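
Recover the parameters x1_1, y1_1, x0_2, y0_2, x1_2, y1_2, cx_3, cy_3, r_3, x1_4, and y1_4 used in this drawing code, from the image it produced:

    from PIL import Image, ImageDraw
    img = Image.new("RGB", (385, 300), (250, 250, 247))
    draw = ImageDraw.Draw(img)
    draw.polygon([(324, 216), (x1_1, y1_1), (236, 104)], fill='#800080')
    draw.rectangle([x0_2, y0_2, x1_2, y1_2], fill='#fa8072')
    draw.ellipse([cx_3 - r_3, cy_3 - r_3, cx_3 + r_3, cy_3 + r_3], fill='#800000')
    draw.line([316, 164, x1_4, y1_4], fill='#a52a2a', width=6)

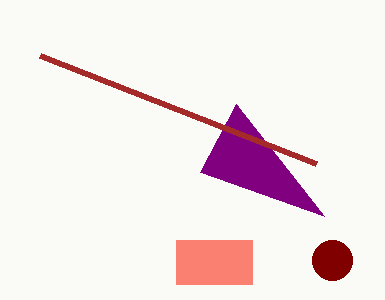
x1_1 = 200
y1_1 = 172
x0_2 = 176
y0_2 = 240
x1_2 = 252
y1_2 = 284
cx_3 = 332
cy_3 = 260
r_3 = 20
x1_4 = 40
y1_4 = 56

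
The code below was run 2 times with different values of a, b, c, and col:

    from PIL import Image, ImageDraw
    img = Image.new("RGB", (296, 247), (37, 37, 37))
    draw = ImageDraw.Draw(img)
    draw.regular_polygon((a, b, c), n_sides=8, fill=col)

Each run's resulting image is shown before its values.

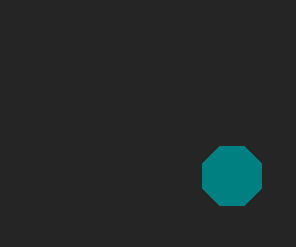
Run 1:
a = 232; b = 176; c = 32; col = 'teal'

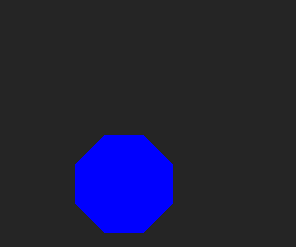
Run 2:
a = 124, b = 184, c = 52, col = 'blue'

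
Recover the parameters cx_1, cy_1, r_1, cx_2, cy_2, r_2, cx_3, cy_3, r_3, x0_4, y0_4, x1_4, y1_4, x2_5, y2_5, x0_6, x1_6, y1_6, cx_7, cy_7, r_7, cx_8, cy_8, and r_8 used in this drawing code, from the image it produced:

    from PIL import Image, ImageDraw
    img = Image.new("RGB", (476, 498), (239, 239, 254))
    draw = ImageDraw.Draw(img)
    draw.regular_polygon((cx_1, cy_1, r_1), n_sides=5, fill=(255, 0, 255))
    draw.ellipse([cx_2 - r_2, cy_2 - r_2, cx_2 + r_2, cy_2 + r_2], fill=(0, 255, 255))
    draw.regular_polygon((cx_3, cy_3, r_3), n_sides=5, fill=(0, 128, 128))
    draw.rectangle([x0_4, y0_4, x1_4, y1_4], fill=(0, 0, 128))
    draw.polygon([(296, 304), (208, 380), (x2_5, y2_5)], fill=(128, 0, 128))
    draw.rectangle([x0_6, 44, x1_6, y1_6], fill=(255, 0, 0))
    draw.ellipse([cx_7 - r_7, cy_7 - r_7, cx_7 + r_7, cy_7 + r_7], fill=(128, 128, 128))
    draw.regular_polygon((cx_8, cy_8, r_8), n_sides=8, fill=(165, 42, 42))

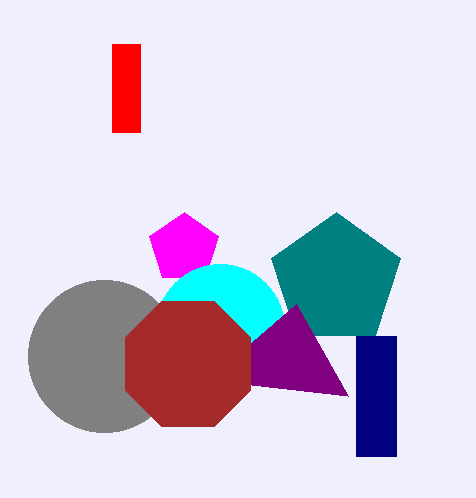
cx_1 = 184
cy_1 = 248
r_1 = 36
cx_2 = 220
cy_2 = 328
r_2 = 64
cx_3 = 336
cy_3 = 280
r_3 = 68
x0_4 = 356
y0_4 = 336
x1_4 = 396
y1_4 = 456
x2_5 = 348
y2_5 = 396
x0_6 = 112
x1_6 = 140
y1_6 = 132
cx_7 = 104
cy_7 = 356
r_7 = 76
cx_8 = 188
cy_8 = 364
r_8 = 68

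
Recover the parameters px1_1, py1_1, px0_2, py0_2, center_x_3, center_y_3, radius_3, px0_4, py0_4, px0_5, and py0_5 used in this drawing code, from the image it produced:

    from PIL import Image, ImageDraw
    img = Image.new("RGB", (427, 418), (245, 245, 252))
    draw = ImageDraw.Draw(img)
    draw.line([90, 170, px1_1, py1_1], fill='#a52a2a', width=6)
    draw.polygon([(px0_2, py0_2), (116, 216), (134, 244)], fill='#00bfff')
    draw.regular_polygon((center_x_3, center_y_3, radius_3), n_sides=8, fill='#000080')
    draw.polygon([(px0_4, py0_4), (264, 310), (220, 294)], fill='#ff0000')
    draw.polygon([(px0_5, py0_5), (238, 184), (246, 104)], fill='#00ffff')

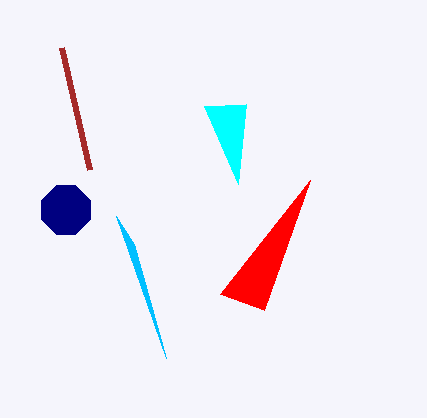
px1_1 = 62; py1_1 = 48; px0_2 = 166; py0_2 = 358; center_x_3 = 66; center_y_3 = 210; radius_3 = 26; px0_4 = 310; py0_4 = 180; px0_5 = 204; py0_5 = 106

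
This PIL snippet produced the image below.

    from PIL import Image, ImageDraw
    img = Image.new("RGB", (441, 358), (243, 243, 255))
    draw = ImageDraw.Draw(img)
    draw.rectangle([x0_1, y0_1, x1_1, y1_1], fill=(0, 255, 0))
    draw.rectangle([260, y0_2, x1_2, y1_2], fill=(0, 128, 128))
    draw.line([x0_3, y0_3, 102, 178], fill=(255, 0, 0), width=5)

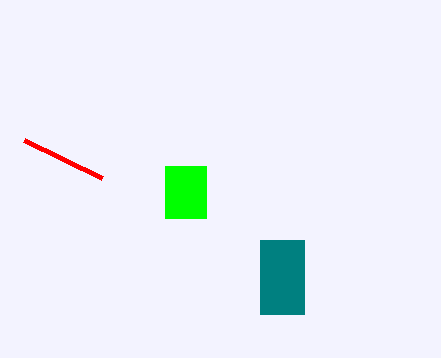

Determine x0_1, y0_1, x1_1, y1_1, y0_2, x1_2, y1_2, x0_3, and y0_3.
x0_1 = 165
y0_1 = 166
x1_1 = 206
y1_1 = 218
y0_2 = 240
x1_2 = 304
y1_2 = 314
x0_3 = 24
y0_3 = 140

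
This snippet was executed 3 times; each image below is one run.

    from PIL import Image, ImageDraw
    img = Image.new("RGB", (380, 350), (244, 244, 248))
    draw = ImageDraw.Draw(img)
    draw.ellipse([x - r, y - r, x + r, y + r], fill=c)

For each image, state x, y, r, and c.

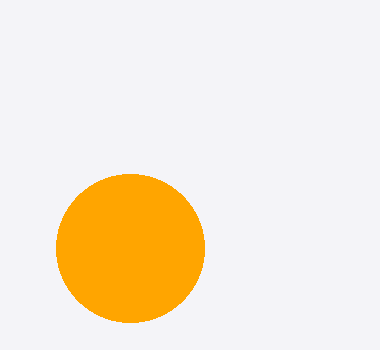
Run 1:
x = 130, y = 248, r = 74, c = 'orange'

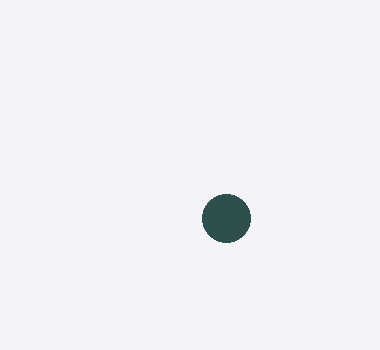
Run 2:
x = 226
y = 218
r = 24
c = 'darkslategray'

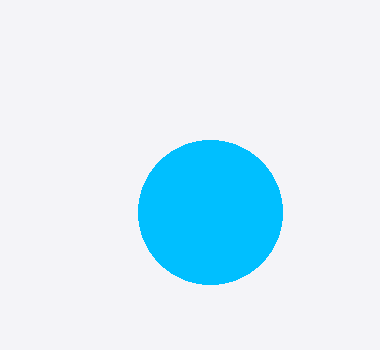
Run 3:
x = 210
y = 212
r = 72
c = 'deepskyblue'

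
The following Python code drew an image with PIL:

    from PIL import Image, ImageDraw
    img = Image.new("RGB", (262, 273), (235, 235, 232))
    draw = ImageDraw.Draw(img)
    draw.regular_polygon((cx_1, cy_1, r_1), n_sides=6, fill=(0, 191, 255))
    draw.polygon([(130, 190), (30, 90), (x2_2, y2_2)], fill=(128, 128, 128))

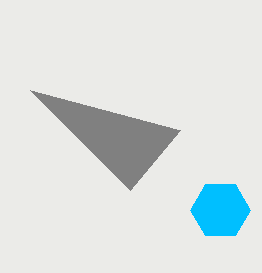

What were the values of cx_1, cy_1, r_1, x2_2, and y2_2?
cx_1 = 220
cy_1 = 210
r_1 = 30
x2_2 = 180
y2_2 = 130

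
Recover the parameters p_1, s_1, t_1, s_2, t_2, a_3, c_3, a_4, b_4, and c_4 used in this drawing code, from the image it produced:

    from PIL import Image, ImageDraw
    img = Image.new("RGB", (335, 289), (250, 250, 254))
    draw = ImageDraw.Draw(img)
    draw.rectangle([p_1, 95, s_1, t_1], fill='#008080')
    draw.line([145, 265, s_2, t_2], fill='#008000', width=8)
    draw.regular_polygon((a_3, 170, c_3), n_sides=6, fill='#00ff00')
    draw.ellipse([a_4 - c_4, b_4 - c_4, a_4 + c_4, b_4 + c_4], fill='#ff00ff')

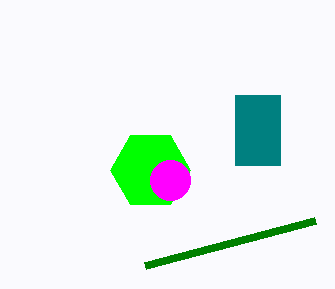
p_1 = 235, s_1 = 280, t_1 = 165, s_2 = 315, t_2 = 220, a_3 = 150, c_3 = 40, a_4 = 170, b_4 = 180, c_4 = 20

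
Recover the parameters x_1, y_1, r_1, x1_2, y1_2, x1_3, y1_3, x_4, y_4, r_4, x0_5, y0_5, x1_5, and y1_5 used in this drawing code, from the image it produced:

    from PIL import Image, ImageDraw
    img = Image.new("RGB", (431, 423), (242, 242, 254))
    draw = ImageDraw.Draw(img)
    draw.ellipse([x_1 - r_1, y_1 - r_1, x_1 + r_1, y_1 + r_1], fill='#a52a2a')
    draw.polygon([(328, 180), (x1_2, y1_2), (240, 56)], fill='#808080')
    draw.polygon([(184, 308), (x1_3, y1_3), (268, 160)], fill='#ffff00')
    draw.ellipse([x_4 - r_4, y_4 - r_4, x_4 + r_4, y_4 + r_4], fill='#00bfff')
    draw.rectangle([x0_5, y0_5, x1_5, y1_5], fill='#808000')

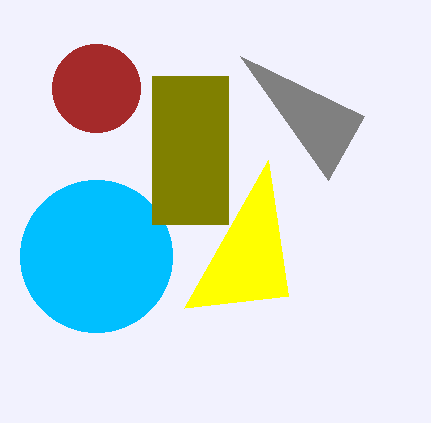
x_1 = 96; y_1 = 88; r_1 = 44; x1_2 = 364; y1_2 = 116; x1_3 = 288; y1_3 = 296; x_4 = 96; y_4 = 256; r_4 = 76; x0_5 = 152; y0_5 = 76; x1_5 = 228; y1_5 = 224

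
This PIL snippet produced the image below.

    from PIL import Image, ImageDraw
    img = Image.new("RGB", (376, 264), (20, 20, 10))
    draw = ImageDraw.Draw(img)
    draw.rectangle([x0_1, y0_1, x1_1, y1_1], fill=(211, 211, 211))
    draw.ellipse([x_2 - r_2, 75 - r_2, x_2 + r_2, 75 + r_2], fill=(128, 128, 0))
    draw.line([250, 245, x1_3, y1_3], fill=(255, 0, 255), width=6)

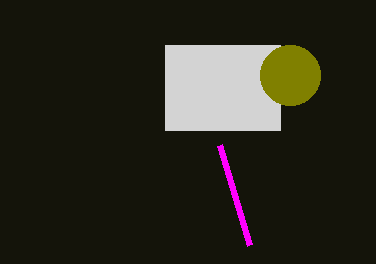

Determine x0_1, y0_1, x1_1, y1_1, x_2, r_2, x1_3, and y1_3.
x0_1 = 165, y0_1 = 45, x1_1 = 280, y1_1 = 130, x_2 = 290, r_2 = 30, x1_3 = 220, y1_3 = 145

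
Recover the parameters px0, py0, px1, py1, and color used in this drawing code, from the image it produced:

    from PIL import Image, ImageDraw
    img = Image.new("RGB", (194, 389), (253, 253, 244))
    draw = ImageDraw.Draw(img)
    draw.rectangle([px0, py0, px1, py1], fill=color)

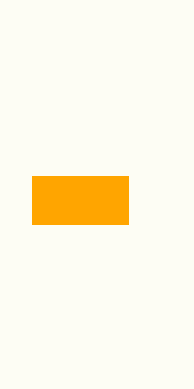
px0 = 32
py0 = 176
px1 = 128
py1 = 224
color = 'orange'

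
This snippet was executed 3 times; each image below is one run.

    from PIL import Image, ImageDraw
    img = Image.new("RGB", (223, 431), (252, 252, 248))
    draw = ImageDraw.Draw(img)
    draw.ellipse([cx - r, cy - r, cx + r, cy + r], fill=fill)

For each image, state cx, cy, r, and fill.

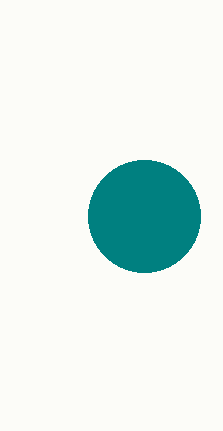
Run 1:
cx = 144; cy = 216; r = 56; fill = 'teal'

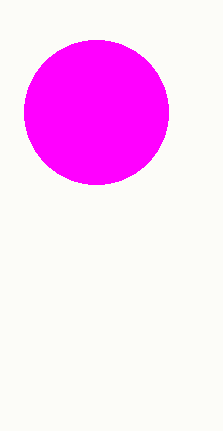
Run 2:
cx = 96, cy = 112, r = 72, fill = 'magenta'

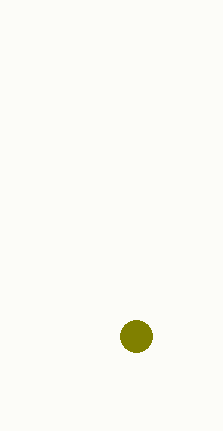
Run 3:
cx = 136; cy = 336; r = 16; fill = 'olive'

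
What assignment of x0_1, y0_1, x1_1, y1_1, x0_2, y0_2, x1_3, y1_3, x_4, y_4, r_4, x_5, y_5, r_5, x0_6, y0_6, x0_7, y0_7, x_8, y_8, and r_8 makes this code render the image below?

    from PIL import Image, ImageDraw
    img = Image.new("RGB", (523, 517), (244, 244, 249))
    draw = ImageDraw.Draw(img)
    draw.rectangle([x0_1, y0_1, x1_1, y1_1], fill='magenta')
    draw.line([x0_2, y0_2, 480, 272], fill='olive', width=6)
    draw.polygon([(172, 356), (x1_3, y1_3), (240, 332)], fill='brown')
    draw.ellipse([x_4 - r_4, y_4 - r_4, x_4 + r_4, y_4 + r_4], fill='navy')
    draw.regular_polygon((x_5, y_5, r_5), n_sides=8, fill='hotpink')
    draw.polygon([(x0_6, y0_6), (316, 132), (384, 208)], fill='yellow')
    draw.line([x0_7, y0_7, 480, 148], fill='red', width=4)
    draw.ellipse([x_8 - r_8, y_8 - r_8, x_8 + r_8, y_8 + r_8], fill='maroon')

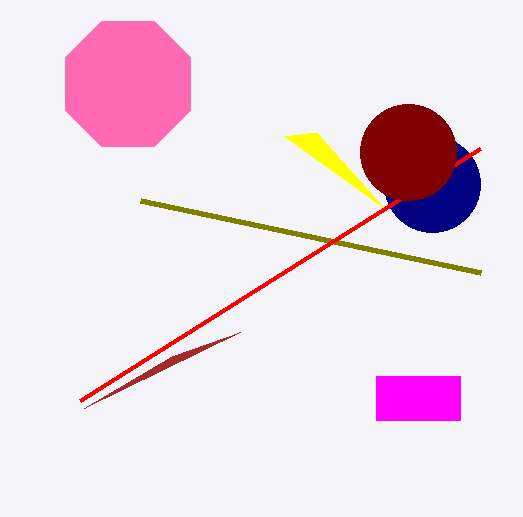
x0_1 = 376; y0_1 = 376; x1_1 = 460; y1_1 = 420; x0_2 = 140; y0_2 = 200; x1_3 = 84; y1_3 = 408; x_4 = 432; y_4 = 184; r_4 = 48; x_5 = 128; y_5 = 84; r_5 = 68; x0_6 = 284; y0_6 = 136; x0_7 = 80; y0_7 = 400; x_8 = 408; y_8 = 152; r_8 = 48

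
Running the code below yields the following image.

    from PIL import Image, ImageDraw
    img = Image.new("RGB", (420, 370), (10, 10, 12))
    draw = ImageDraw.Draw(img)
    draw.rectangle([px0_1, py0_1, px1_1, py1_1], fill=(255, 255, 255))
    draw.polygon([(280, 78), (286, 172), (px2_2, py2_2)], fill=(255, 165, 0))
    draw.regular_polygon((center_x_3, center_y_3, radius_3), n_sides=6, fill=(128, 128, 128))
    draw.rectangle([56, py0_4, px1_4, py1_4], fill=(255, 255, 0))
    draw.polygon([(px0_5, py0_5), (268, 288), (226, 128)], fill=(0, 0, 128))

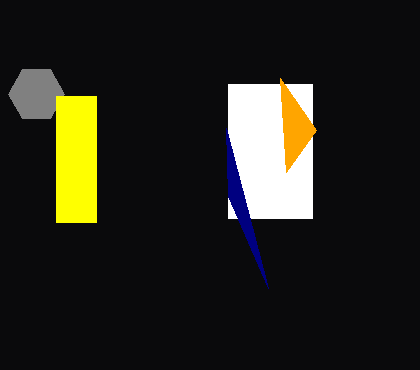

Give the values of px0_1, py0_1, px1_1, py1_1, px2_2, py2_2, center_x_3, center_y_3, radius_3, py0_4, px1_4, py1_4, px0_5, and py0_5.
px0_1 = 228; py0_1 = 84; px1_1 = 312; py1_1 = 218; px2_2 = 316; py2_2 = 130; center_x_3 = 36; center_y_3 = 94; radius_3 = 28; py0_4 = 96; px1_4 = 96; py1_4 = 222; px0_5 = 228; py0_5 = 196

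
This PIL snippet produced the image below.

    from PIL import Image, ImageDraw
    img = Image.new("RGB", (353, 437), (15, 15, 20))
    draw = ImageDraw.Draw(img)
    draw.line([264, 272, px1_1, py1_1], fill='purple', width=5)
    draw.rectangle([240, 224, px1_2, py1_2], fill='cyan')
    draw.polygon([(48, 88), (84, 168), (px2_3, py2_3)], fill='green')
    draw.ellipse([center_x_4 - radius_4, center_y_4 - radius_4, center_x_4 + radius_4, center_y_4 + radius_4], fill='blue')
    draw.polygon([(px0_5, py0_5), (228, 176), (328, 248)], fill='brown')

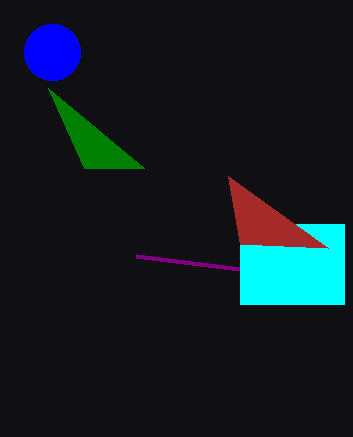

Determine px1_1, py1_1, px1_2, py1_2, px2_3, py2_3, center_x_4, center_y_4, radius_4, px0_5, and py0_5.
px1_1 = 136; py1_1 = 256; px1_2 = 344; py1_2 = 304; px2_3 = 144; py2_3 = 168; center_x_4 = 52; center_y_4 = 52; radius_4 = 28; px0_5 = 240; py0_5 = 244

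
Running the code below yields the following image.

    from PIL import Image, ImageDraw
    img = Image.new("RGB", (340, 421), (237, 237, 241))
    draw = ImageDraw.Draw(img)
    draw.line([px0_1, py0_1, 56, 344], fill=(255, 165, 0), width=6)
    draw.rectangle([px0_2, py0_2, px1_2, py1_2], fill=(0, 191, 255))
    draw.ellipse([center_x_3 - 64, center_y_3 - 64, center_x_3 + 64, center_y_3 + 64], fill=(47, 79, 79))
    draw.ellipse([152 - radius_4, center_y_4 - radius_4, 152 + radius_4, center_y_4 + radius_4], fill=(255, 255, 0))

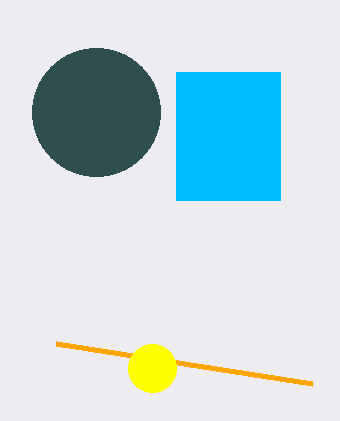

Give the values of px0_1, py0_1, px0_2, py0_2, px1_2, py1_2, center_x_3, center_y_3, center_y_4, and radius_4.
px0_1 = 312, py0_1 = 384, px0_2 = 176, py0_2 = 72, px1_2 = 280, py1_2 = 200, center_x_3 = 96, center_y_3 = 112, center_y_4 = 368, radius_4 = 24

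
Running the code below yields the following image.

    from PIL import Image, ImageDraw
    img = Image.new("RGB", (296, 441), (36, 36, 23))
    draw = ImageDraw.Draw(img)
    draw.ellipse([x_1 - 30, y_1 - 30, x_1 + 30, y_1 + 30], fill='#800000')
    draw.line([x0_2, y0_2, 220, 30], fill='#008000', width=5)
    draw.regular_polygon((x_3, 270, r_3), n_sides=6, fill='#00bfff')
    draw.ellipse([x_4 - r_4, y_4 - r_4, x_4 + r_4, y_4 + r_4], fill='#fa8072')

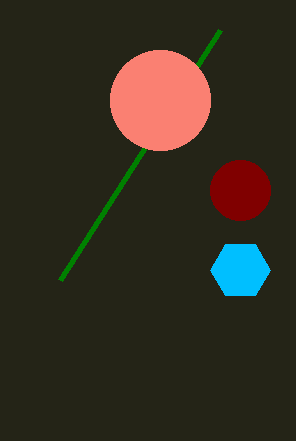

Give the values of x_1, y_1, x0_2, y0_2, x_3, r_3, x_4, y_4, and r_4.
x_1 = 240
y_1 = 190
x0_2 = 60
y0_2 = 280
x_3 = 240
r_3 = 30
x_4 = 160
y_4 = 100
r_4 = 50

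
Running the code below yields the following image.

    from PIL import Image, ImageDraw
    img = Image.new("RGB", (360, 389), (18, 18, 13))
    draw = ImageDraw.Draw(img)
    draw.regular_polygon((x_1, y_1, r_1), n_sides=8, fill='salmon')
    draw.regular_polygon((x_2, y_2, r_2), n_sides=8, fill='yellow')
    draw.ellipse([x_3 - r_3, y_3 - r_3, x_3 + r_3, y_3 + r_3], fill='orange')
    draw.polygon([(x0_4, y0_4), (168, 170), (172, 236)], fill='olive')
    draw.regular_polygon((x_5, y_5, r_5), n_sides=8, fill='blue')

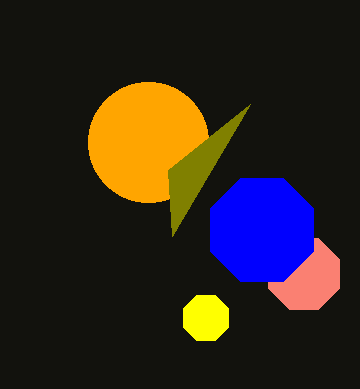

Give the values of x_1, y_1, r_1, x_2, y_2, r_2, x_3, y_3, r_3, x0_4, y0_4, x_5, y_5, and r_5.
x_1 = 304, y_1 = 274, r_1 = 38, x_2 = 206, y_2 = 318, r_2 = 24, x_3 = 148, y_3 = 142, r_3 = 60, x0_4 = 250, y0_4 = 104, x_5 = 262, y_5 = 230, r_5 = 56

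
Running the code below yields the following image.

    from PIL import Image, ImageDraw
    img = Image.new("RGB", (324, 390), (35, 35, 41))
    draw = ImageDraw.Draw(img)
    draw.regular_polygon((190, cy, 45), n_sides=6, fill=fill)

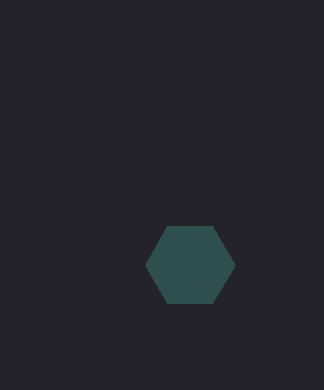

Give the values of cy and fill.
cy = 265, fill = 'darkslategray'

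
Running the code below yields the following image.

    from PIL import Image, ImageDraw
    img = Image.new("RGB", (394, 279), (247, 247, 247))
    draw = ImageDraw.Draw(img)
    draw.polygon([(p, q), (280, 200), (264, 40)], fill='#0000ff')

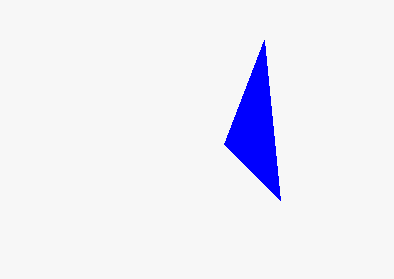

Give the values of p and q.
p = 224
q = 144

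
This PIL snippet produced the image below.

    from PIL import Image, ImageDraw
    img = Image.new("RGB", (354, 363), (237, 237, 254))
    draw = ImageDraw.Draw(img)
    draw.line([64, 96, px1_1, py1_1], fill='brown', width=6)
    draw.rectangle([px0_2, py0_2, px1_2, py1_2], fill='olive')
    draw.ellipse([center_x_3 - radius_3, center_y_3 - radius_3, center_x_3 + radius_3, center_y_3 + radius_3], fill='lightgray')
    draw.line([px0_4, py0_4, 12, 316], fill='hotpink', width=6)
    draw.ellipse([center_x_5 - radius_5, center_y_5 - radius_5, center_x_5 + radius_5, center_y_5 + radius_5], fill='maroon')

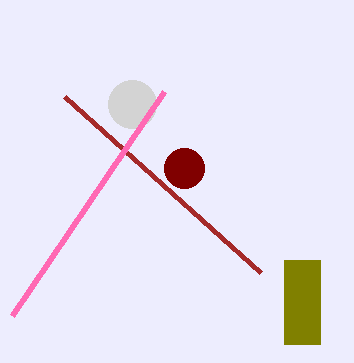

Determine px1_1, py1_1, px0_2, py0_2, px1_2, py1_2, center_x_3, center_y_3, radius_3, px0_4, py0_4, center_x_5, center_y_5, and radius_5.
px1_1 = 260
py1_1 = 272
px0_2 = 284
py0_2 = 260
px1_2 = 320
py1_2 = 344
center_x_3 = 132
center_y_3 = 104
radius_3 = 24
px0_4 = 164
py0_4 = 92
center_x_5 = 184
center_y_5 = 168
radius_5 = 20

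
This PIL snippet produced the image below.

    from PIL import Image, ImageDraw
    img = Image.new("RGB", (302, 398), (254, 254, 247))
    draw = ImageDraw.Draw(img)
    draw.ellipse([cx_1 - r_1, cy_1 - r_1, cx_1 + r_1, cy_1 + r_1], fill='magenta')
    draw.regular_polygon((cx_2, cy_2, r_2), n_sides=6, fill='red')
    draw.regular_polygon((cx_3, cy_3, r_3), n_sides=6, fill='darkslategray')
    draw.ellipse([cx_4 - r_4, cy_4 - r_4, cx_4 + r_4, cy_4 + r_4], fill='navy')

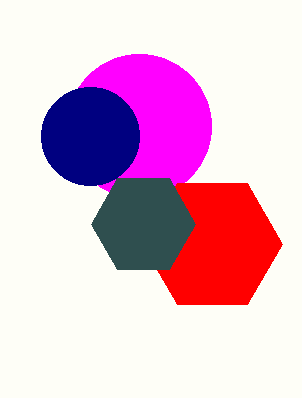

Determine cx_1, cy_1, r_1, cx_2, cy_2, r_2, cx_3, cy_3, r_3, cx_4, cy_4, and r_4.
cx_1 = 139; cy_1 = 126; r_1 = 72; cx_2 = 212; cy_2 = 244; r_2 = 70; cx_3 = 143; cy_3 = 224; r_3 = 52; cx_4 = 90; cy_4 = 136; r_4 = 49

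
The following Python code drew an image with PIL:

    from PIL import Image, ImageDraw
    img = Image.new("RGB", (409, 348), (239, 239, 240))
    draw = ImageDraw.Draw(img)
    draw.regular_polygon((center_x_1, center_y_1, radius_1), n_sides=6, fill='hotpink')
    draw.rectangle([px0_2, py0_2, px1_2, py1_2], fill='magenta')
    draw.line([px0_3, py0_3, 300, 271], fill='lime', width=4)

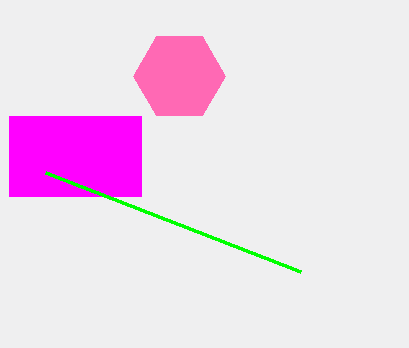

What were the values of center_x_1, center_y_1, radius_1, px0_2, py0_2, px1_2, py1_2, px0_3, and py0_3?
center_x_1 = 179, center_y_1 = 76, radius_1 = 46, px0_2 = 9, py0_2 = 116, px1_2 = 141, py1_2 = 196, px0_3 = 45, py0_3 = 172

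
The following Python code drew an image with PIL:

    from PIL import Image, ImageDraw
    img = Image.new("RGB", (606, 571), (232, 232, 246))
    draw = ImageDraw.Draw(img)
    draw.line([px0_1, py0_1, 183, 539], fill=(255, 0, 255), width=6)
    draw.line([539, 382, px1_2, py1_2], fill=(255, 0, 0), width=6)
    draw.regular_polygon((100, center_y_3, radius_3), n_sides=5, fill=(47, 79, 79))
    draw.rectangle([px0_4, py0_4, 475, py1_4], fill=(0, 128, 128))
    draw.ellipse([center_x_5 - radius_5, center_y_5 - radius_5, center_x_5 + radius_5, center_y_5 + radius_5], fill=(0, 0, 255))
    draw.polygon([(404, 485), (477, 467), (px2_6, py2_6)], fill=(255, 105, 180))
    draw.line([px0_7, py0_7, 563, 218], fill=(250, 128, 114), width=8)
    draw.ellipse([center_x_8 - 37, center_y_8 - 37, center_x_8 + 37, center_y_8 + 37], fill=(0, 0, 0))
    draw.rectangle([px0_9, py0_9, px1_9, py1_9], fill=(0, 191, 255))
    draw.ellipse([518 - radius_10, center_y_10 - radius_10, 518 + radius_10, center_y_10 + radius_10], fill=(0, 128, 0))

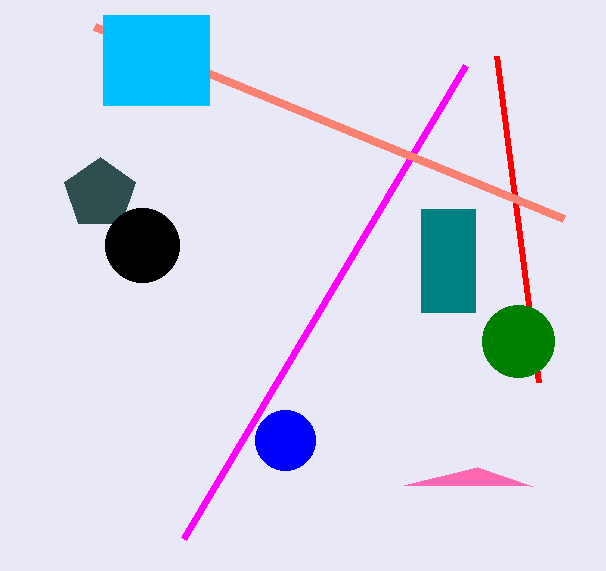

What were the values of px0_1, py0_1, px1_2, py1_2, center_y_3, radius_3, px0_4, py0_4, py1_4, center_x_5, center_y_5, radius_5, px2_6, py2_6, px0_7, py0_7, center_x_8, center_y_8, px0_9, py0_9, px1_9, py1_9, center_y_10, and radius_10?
px0_1 = 465; py0_1 = 66; px1_2 = 497; py1_2 = 56; center_y_3 = 194; radius_3 = 37; px0_4 = 421; py0_4 = 209; py1_4 = 312; center_x_5 = 285; center_y_5 = 440; radius_5 = 30; px2_6 = 532; py2_6 = 486; px0_7 = 94; py0_7 = 26; center_x_8 = 142; center_y_8 = 245; px0_9 = 103; py0_9 = 15; px1_9 = 209; py1_9 = 105; center_y_10 = 341; radius_10 = 36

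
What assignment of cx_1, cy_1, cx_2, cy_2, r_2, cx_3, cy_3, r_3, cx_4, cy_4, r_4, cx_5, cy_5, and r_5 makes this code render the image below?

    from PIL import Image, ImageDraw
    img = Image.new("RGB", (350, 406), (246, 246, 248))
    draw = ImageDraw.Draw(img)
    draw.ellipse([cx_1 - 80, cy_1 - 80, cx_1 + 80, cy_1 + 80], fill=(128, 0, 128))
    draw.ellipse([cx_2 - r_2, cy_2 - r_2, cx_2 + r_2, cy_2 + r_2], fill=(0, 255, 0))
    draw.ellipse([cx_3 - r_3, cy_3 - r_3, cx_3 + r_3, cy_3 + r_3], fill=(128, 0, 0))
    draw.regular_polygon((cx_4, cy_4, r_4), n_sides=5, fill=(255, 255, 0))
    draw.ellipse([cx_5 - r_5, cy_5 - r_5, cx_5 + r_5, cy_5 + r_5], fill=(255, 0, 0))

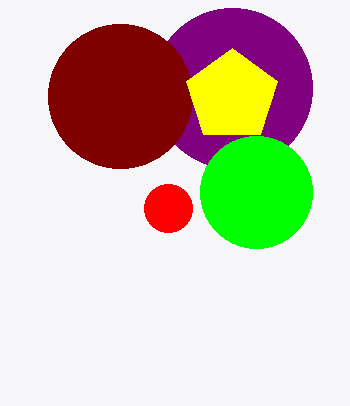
cx_1 = 232
cy_1 = 88
cx_2 = 256
cy_2 = 192
r_2 = 56
cx_3 = 120
cy_3 = 96
r_3 = 72
cx_4 = 232
cy_4 = 96
r_4 = 48
cx_5 = 168
cy_5 = 208
r_5 = 24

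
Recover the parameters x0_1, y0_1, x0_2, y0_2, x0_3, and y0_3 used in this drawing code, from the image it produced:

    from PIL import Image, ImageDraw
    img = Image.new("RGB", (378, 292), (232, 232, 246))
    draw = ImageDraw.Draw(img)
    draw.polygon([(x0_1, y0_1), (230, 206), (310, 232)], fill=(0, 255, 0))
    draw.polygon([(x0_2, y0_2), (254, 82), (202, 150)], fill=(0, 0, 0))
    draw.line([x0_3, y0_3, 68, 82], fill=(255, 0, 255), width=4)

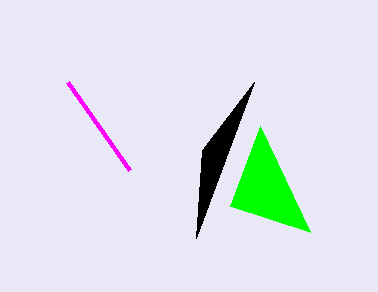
x0_1 = 260, y0_1 = 126, x0_2 = 196, y0_2 = 238, x0_3 = 130, y0_3 = 170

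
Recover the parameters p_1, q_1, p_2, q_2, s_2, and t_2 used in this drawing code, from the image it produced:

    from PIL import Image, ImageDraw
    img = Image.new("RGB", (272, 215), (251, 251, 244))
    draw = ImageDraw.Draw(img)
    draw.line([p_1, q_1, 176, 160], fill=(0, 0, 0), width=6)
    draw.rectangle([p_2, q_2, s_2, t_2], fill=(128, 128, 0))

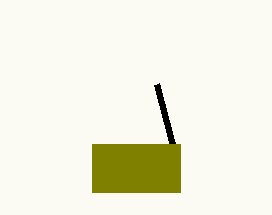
p_1 = 156
q_1 = 84
p_2 = 92
q_2 = 144
s_2 = 180
t_2 = 192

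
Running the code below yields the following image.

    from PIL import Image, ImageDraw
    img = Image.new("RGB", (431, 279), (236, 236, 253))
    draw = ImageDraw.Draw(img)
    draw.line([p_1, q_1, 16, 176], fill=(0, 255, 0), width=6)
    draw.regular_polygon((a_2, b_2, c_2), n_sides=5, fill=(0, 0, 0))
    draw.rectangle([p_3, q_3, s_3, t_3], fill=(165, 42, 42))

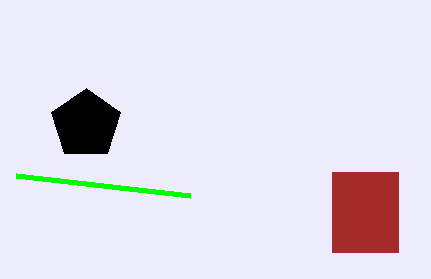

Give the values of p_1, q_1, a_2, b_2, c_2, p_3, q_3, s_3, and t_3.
p_1 = 190
q_1 = 196
a_2 = 86
b_2 = 124
c_2 = 36
p_3 = 332
q_3 = 172
s_3 = 398
t_3 = 252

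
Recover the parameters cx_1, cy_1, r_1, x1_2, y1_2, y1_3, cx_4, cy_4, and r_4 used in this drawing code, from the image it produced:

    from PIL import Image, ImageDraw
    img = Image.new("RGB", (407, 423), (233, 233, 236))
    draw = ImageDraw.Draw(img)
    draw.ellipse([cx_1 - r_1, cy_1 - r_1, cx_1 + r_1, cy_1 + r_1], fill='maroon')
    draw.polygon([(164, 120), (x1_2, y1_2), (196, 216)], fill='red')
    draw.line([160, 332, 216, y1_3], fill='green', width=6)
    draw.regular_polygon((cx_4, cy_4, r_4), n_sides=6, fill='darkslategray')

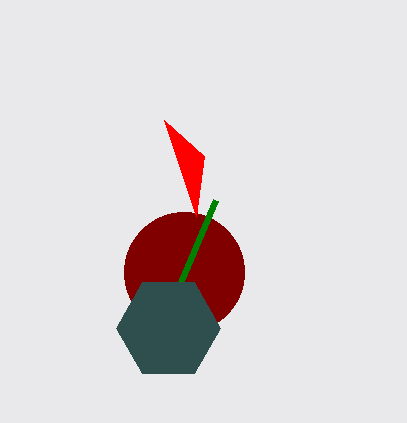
cx_1 = 184, cy_1 = 272, r_1 = 60, x1_2 = 204, y1_2 = 156, y1_3 = 200, cx_4 = 168, cy_4 = 328, r_4 = 52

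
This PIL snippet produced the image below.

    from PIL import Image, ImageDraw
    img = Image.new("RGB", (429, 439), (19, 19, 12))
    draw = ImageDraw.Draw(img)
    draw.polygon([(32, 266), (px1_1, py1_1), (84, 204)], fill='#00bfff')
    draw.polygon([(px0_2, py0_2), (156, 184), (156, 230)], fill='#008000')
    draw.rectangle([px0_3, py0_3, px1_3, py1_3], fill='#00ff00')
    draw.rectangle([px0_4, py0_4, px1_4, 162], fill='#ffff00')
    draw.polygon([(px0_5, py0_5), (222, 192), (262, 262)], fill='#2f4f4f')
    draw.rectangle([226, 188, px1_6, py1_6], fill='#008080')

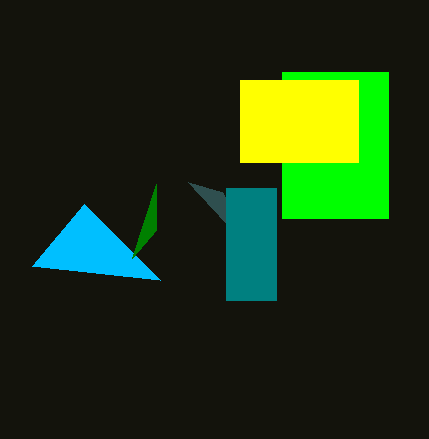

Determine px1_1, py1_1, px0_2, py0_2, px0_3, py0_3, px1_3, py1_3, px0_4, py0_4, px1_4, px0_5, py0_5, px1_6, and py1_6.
px1_1 = 160
py1_1 = 280
px0_2 = 132
py0_2 = 258
px0_3 = 282
py0_3 = 72
px1_3 = 388
py1_3 = 218
px0_4 = 240
py0_4 = 80
px1_4 = 358
px0_5 = 188
py0_5 = 182
px1_6 = 276
py1_6 = 300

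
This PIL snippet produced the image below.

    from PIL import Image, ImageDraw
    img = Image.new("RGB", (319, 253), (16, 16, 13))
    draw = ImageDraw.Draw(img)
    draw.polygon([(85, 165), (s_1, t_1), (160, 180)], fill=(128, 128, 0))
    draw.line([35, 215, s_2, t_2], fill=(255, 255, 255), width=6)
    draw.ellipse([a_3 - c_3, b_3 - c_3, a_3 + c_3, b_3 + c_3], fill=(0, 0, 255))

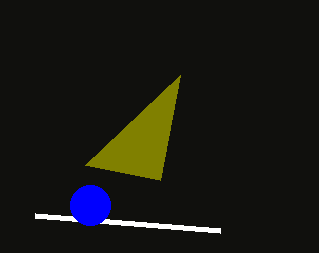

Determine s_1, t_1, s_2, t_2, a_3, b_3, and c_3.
s_1 = 180
t_1 = 75
s_2 = 220
t_2 = 230
a_3 = 90
b_3 = 205
c_3 = 20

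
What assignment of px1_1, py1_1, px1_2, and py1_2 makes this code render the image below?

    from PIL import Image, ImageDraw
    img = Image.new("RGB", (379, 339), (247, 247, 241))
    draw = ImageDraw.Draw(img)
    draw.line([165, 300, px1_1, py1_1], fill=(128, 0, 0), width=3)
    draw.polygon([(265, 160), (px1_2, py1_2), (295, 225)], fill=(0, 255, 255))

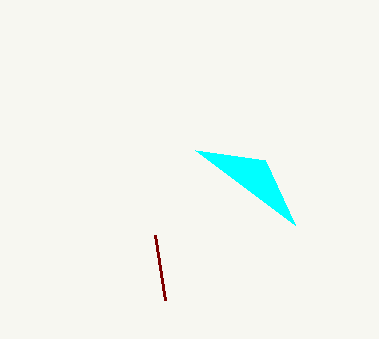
px1_1 = 155
py1_1 = 235
px1_2 = 195
py1_2 = 150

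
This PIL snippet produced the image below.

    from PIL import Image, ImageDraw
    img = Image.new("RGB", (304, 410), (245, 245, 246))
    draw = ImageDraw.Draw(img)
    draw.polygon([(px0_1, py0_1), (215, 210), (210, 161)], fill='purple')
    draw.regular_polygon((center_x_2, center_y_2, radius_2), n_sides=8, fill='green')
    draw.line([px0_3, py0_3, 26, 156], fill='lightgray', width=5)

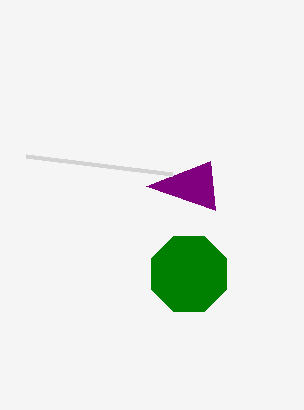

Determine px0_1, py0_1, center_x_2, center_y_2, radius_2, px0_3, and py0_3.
px0_1 = 146; py0_1 = 186; center_x_2 = 189; center_y_2 = 274; radius_2 = 41; px0_3 = 172; py0_3 = 174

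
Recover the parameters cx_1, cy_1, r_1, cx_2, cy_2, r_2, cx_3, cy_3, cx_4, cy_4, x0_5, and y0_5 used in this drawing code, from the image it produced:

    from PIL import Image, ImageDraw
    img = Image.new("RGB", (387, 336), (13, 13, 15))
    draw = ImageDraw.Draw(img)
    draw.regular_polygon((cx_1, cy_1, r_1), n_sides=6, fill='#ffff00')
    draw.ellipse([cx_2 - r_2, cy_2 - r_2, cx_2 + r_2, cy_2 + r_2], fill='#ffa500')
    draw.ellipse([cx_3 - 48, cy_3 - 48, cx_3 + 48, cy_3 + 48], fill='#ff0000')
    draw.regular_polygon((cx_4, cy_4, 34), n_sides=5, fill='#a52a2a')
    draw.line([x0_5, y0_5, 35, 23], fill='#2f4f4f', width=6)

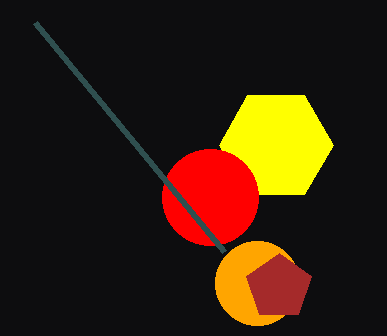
cx_1 = 276; cy_1 = 145; r_1 = 57; cx_2 = 257; cy_2 = 283; r_2 = 42; cx_3 = 210; cy_3 = 197; cx_4 = 279; cy_4 = 287; x0_5 = 224; y0_5 = 252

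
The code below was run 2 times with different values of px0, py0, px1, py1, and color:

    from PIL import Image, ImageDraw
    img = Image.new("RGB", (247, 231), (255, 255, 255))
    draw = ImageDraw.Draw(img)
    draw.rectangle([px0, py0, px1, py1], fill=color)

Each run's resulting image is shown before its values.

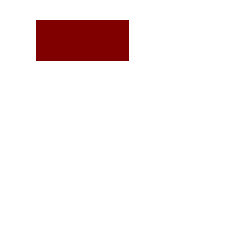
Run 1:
px0 = 36
py0 = 20
px1 = 128
py1 = 60
color = 'maroon'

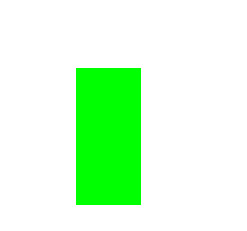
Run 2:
px0 = 76; py0 = 68; px1 = 140; py1 = 204; color = 'lime'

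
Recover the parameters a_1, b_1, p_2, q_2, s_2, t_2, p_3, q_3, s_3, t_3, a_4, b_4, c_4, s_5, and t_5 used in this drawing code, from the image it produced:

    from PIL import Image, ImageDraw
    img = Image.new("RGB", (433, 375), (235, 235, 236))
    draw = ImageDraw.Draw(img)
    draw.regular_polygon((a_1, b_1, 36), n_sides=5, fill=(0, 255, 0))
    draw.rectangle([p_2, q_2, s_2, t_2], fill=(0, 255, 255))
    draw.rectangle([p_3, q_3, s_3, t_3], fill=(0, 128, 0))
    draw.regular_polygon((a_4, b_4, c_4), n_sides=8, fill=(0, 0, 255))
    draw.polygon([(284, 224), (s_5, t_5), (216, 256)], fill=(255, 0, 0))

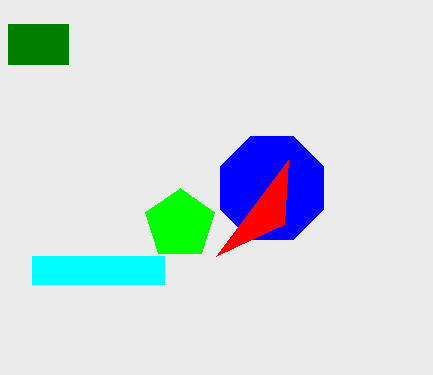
a_1 = 180
b_1 = 224
p_2 = 32
q_2 = 256
s_2 = 164
t_2 = 284
p_3 = 8
q_3 = 24
s_3 = 68
t_3 = 64
a_4 = 272
b_4 = 188
c_4 = 56
s_5 = 288
t_5 = 160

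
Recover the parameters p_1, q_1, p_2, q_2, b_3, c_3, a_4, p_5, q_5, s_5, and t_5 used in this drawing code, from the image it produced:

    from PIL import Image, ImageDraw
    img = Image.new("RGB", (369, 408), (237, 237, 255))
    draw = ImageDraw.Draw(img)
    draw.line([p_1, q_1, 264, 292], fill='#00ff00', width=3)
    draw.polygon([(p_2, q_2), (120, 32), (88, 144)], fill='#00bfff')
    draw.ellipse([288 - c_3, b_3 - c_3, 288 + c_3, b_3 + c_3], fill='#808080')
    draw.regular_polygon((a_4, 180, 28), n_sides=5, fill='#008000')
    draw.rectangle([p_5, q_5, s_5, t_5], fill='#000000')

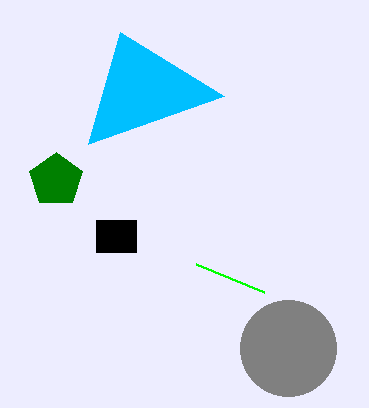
p_1 = 196; q_1 = 264; p_2 = 224; q_2 = 96; b_3 = 348; c_3 = 48; a_4 = 56; p_5 = 96; q_5 = 220; s_5 = 136; t_5 = 252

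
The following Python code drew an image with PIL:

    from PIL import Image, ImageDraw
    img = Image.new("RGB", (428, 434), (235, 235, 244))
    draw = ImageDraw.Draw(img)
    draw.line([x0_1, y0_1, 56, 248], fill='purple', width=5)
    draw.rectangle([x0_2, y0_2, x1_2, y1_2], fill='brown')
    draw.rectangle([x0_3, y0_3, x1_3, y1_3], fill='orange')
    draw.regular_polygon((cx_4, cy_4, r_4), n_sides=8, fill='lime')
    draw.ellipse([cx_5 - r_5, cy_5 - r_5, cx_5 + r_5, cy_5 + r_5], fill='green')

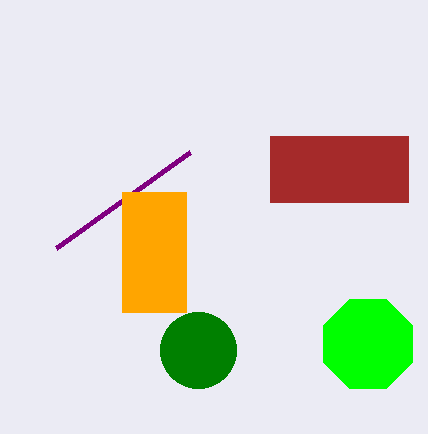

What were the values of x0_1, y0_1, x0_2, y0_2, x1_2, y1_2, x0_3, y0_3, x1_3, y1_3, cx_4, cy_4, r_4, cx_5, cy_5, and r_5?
x0_1 = 190
y0_1 = 152
x0_2 = 270
y0_2 = 136
x1_2 = 408
y1_2 = 202
x0_3 = 122
y0_3 = 192
x1_3 = 186
y1_3 = 312
cx_4 = 368
cy_4 = 344
r_4 = 48
cx_5 = 198
cy_5 = 350
r_5 = 38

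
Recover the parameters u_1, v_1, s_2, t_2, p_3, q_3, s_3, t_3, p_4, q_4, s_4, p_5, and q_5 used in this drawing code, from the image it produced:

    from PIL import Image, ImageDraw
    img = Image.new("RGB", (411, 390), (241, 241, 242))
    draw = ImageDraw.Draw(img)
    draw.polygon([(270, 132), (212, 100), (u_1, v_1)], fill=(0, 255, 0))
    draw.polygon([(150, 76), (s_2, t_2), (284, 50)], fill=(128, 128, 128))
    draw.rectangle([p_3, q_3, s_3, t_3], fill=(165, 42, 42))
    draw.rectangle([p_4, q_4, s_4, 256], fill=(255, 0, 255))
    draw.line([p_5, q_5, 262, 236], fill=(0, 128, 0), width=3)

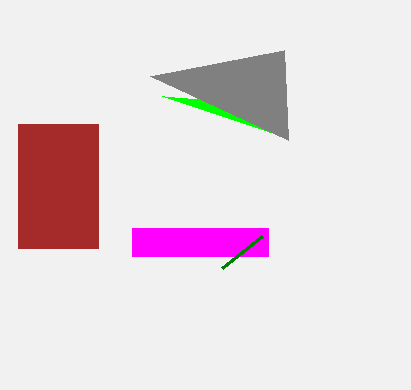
u_1 = 162, v_1 = 96, s_2 = 288, t_2 = 140, p_3 = 18, q_3 = 124, s_3 = 98, t_3 = 248, p_4 = 132, q_4 = 228, s_4 = 268, p_5 = 222, q_5 = 268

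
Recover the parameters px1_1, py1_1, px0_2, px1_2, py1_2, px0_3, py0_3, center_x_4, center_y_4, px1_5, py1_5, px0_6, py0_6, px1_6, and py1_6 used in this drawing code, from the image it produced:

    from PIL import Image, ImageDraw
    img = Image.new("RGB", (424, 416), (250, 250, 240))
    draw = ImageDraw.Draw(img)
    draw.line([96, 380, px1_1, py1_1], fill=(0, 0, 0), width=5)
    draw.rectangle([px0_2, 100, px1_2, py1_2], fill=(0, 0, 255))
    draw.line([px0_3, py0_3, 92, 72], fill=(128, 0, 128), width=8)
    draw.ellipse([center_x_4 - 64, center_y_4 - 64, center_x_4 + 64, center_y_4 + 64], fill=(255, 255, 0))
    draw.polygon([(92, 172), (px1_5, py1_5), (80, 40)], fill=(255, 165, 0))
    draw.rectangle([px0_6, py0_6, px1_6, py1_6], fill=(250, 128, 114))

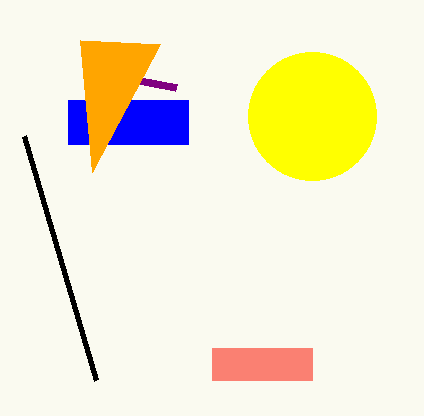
px1_1 = 24
py1_1 = 136
px0_2 = 68
px1_2 = 188
py1_2 = 144
px0_3 = 176
py0_3 = 88
center_x_4 = 312
center_y_4 = 116
px1_5 = 160
py1_5 = 44
px0_6 = 212
py0_6 = 348
px1_6 = 312
py1_6 = 380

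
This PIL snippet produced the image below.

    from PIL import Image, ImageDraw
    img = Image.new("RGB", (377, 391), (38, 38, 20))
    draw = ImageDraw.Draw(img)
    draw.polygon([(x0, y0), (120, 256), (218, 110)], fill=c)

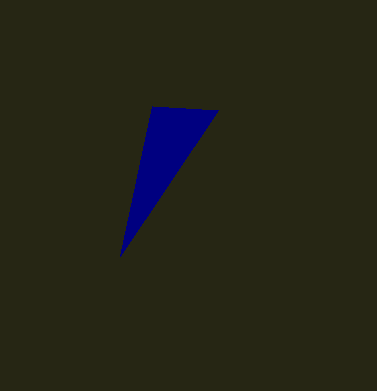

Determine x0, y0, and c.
x0 = 152; y0 = 106; c = 'navy'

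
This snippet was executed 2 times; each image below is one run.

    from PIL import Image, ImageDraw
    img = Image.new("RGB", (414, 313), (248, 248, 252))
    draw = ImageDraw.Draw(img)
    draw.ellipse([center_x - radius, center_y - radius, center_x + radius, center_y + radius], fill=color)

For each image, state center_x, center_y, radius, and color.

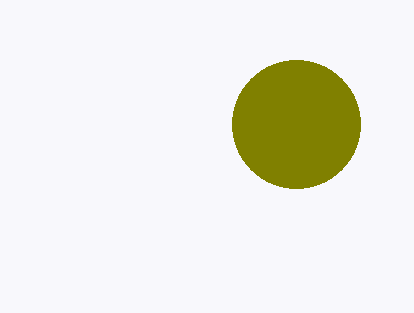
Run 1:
center_x = 296, center_y = 124, radius = 64, color = 'olive'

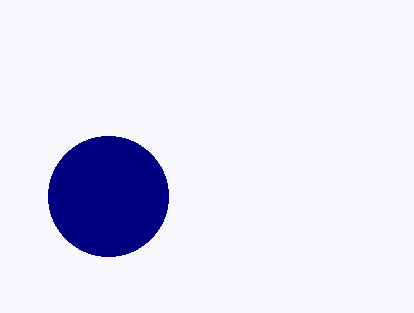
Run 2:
center_x = 108; center_y = 196; radius = 60; color = 'navy'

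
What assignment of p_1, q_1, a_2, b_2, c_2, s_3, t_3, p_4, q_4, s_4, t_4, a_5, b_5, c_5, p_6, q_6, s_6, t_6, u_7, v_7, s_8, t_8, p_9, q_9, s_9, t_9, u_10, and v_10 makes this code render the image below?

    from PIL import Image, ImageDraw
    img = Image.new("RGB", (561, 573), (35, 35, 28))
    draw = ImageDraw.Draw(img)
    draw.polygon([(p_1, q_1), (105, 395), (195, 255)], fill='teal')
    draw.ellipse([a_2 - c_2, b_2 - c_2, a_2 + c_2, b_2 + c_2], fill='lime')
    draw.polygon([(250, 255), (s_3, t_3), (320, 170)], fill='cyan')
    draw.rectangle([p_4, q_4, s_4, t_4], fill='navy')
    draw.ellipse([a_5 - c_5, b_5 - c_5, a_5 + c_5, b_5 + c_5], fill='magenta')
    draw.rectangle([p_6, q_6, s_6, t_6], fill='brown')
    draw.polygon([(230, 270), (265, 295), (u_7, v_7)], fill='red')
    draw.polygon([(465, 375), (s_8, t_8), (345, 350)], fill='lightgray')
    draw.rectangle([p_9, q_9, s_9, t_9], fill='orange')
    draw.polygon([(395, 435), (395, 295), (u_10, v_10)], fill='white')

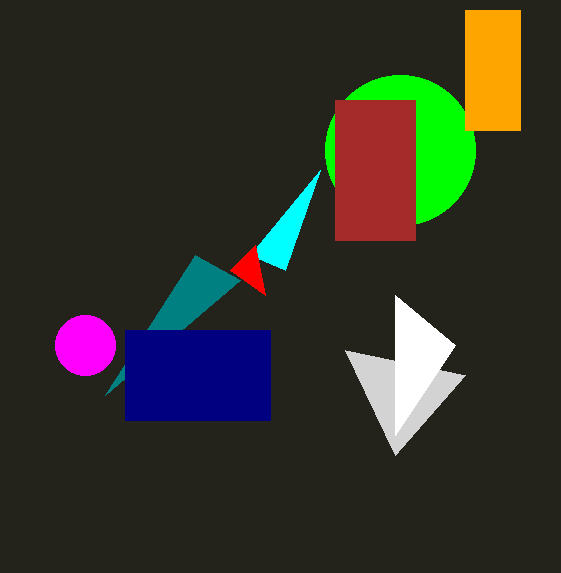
p_1 = 240; q_1 = 280; a_2 = 400; b_2 = 150; c_2 = 75; s_3 = 285; t_3 = 270; p_4 = 125; q_4 = 330; s_4 = 270; t_4 = 420; a_5 = 85; b_5 = 345; c_5 = 30; p_6 = 335; q_6 = 100; s_6 = 415; t_6 = 240; u_7 = 255; v_7 = 245; s_8 = 395; t_8 = 455; p_9 = 465; q_9 = 10; s_9 = 520; t_9 = 130; u_10 = 455; v_10 = 345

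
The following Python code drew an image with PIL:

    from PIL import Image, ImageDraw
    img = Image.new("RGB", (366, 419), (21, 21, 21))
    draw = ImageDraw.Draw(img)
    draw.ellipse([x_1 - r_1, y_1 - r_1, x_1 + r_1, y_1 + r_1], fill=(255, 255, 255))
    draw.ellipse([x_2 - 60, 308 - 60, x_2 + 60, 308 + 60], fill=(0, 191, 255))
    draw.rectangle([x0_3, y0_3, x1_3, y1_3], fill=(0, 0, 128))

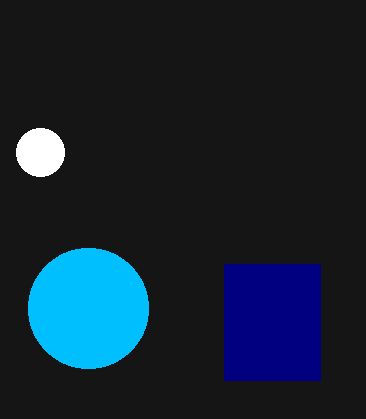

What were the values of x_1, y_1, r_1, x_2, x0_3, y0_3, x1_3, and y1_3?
x_1 = 40
y_1 = 152
r_1 = 24
x_2 = 88
x0_3 = 224
y0_3 = 264
x1_3 = 320
y1_3 = 380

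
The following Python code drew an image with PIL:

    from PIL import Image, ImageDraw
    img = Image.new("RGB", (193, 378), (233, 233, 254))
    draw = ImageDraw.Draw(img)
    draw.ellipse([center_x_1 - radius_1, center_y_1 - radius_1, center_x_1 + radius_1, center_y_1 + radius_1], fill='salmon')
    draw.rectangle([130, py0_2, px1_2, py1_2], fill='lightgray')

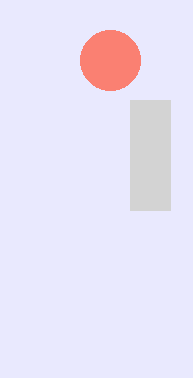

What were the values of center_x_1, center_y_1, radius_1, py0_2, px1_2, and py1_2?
center_x_1 = 110, center_y_1 = 60, radius_1 = 30, py0_2 = 100, px1_2 = 170, py1_2 = 210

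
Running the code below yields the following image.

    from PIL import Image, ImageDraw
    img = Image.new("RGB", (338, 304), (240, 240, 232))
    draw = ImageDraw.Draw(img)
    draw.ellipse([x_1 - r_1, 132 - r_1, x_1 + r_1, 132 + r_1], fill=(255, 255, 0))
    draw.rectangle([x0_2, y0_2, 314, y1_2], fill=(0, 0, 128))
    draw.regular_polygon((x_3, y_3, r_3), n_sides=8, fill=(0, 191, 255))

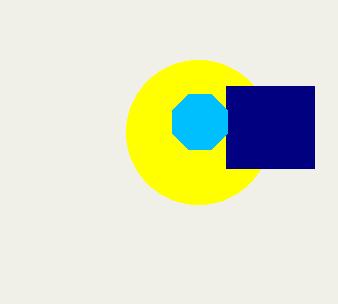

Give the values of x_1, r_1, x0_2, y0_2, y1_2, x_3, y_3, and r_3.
x_1 = 198, r_1 = 72, x0_2 = 226, y0_2 = 86, y1_2 = 168, x_3 = 200, y_3 = 122, r_3 = 30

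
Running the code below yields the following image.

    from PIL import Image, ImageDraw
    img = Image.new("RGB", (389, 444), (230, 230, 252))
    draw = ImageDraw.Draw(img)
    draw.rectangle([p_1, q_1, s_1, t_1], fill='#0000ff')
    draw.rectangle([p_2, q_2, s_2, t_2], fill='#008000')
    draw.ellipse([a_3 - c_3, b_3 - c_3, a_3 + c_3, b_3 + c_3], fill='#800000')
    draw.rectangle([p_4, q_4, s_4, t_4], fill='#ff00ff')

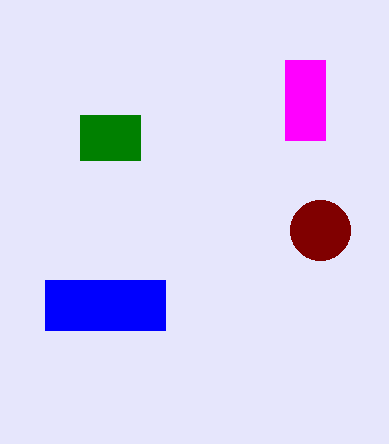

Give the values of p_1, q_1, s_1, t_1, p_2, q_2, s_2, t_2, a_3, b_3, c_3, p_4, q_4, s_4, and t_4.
p_1 = 45
q_1 = 280
s_1 = 165
t_1 = 330
p_2 = 80
q_2 = 115
s_2 = 140
t_2 = 160
a_3 = 320
b_3 = 230
c_3 = 30
p_4 = 285
q_4 = 60
s_4 = 325
t_4 = 140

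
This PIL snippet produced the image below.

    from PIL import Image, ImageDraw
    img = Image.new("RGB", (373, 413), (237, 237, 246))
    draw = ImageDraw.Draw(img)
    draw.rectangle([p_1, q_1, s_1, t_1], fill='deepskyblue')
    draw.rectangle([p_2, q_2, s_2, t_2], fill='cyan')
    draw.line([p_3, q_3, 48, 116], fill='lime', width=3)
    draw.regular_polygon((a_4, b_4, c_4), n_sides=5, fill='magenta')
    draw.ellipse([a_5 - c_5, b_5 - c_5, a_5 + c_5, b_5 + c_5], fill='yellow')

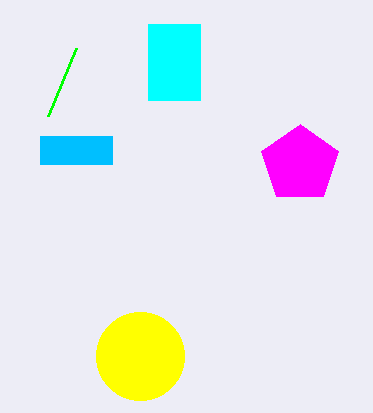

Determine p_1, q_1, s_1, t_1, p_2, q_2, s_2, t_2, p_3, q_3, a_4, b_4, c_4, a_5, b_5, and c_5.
p_1 = 40
q_1 = 136
s_1 = 112
t_1 = 164
p_2 = 148
q_2 = 24
s_2 = 200
t_2 = 100
p_3 = 76
q_3 = 48
a_4 = 300
b_4 = 164
c_4 = 40
a_5 = 140
b_5 = 356
c_5 = 44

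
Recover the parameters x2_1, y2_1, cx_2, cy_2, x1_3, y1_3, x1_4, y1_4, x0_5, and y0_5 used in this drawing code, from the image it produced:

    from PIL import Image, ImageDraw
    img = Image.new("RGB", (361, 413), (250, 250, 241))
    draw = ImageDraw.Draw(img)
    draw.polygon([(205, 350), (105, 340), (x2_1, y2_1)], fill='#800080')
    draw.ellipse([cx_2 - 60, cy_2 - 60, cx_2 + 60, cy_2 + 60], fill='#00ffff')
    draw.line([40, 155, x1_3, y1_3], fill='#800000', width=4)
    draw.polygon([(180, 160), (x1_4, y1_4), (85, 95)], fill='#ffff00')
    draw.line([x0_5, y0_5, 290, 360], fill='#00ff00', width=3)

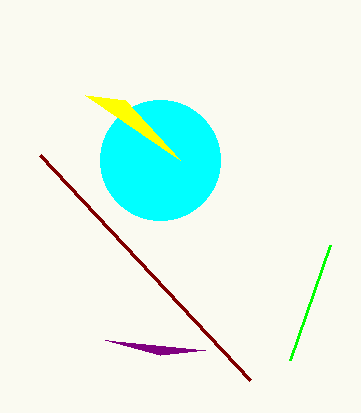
x2_1 = 160, y2_1 = 355, cx_2 = 160, cy_2 = 160, x1_3 = 250, y1_3 = 380, x1_4 = 125, y1_4 = 100, x0_5 = 330, y0_5 = 245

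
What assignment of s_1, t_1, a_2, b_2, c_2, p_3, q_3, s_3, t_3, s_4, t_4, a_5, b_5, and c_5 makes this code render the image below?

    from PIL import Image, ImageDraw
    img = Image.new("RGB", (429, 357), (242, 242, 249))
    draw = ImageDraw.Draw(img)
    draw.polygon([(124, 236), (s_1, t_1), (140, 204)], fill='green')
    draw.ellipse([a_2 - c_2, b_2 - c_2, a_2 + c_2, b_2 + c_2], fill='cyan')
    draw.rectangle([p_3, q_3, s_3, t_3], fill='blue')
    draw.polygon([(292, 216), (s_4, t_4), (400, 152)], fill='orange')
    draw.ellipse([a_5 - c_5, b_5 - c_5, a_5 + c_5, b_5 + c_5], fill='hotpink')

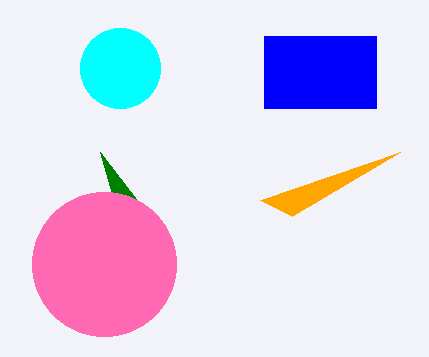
s_1 = 100
t_1 = 152
a_2 = 120
b_2 = 68
c_2 = 40
p_3 = 264
q_3 = 36
s_3 = 376
t_3 = 108
s_4 = 260
t_4 = 200
a_5 = 104
b_5 = 264
c_5 = 72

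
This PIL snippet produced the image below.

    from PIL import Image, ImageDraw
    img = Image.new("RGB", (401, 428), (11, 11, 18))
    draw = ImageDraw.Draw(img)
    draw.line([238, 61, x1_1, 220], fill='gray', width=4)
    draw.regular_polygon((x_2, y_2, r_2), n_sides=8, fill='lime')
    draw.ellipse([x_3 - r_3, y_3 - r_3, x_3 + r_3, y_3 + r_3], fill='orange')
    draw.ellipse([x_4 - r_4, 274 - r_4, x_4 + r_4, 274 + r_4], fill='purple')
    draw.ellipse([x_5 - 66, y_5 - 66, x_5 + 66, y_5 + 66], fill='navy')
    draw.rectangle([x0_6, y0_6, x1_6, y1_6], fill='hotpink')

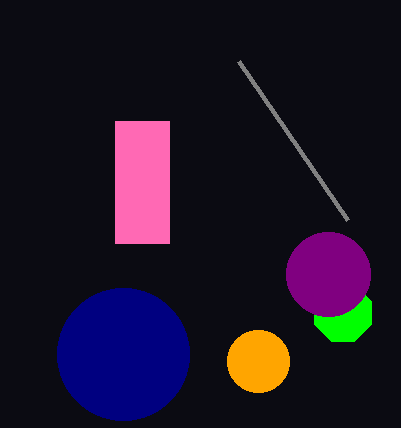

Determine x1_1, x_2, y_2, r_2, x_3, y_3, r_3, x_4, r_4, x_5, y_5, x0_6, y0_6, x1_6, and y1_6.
x1_1 = 347, x_2 = 343, y_2 = 313, r_2 = 31, x_3 = 258, y_3 = 361, r_3 = 31, x_4 = 328, r_4 = 42, x_5 = 123, y_5 = 354, x0_6 = 115, y0_6 = 121, x1_6 = 169, y1_6 = 243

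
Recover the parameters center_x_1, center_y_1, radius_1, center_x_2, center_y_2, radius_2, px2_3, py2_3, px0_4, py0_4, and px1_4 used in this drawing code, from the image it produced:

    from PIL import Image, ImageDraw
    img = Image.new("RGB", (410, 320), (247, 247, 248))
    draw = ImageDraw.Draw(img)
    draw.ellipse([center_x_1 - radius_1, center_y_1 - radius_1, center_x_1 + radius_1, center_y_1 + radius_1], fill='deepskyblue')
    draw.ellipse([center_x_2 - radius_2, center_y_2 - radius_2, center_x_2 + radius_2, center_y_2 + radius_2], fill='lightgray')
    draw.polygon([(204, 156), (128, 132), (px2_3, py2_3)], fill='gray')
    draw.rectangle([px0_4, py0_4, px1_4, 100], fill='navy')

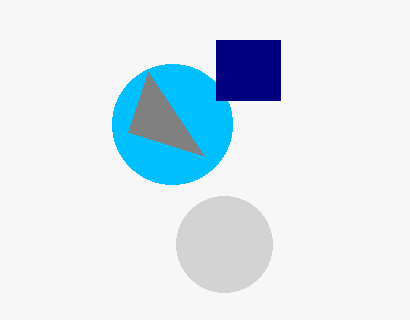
center_x_1 = 172; center_y_1 = 124; radius_1 = 60; center_x_2 = 224; center_y_2 = 244; radius_2 = 48; px2_3 = 148; py2_3 = 72; px0_4 = 216; py0_4 = 40; px1_4 = 280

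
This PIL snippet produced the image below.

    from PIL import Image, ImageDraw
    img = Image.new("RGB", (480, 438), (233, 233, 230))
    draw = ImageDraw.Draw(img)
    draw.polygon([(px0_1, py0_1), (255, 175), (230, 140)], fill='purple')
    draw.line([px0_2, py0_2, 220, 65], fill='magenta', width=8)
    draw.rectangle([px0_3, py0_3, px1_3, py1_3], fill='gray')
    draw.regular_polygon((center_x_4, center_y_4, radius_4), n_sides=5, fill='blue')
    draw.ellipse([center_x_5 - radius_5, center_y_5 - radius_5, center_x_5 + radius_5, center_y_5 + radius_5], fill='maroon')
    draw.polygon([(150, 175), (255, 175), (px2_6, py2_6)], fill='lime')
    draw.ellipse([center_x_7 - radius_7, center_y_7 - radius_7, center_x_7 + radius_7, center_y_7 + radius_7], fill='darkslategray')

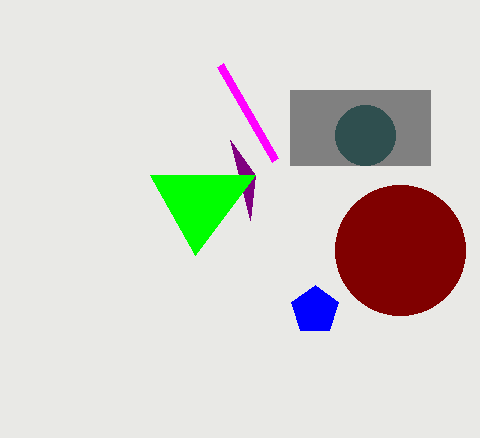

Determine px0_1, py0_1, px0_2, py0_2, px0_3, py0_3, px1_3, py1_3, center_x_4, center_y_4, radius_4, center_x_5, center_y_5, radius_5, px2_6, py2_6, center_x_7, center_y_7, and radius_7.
px0_1 = 250; py0_1 = 220; px0_2 = 275; py0_2 = 160; px0_3 = 290; py0_3 = 90; px1_3 = 430; py1_3 = 165; center_x_4 = 315; center_y_4 = 310; radius_4 = 25; center_x_5 = 400; center_y_5 = 250; radius_5 = 65; px2_6 = 195; py2_6 = 255; center_x_7 = 365; center_y_7 = 135; radius_7 = 30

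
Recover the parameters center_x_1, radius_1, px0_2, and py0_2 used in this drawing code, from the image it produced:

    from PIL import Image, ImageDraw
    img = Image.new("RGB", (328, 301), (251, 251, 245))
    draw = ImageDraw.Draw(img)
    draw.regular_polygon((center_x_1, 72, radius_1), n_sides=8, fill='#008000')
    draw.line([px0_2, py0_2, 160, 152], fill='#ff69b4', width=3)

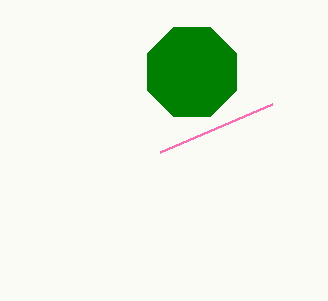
center_x_1 = 192; radius_1 = 48; px0_2 = 272; py0_2 = 104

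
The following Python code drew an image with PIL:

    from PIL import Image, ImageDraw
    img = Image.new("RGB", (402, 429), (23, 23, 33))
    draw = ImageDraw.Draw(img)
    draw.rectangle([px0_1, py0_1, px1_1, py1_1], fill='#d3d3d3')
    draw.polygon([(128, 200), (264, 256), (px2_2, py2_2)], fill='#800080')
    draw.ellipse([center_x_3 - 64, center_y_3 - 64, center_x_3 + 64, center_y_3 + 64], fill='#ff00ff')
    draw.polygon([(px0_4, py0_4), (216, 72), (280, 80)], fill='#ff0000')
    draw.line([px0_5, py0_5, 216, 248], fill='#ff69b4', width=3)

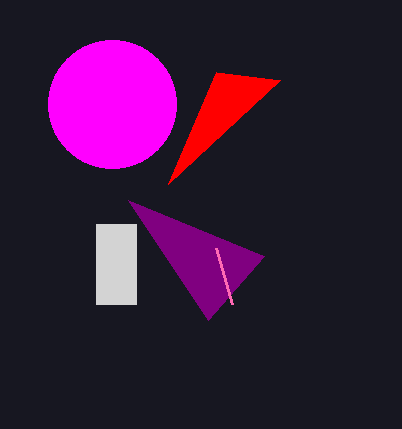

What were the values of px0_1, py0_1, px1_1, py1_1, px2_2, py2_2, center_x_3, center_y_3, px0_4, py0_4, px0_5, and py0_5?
px0_1 = 96; py0_1 = 224; px1_1 = 136; py1_1 = 304; px2_2 = 208; py2_2 = 320; center_x_3 = 112; center_y_3 = 104; px0_4 = 168; py0_4 = 184; px0_5 = 232; py0_5 = 304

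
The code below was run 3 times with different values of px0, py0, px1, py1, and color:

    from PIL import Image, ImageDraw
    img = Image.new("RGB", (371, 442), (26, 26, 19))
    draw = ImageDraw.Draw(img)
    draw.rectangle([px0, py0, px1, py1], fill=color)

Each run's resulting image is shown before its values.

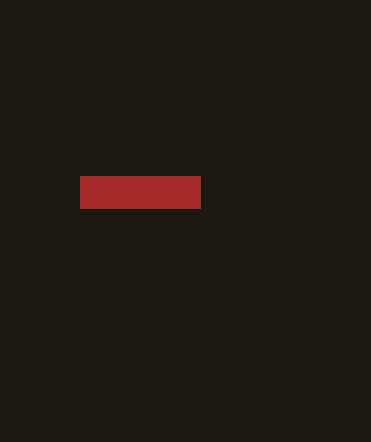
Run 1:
px0 = 80
py0 = 176
px1 = 200
py1 = 208
color = 'brown'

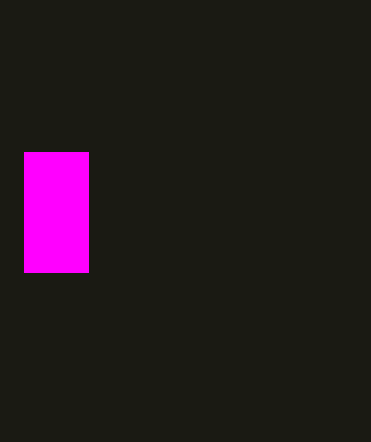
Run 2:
px0 = 24
py0 = 152
px1 = 88
py1 = 272
color = 'magenta'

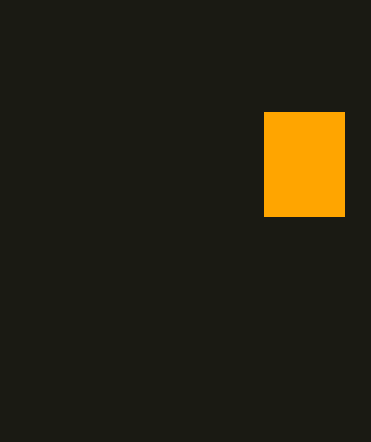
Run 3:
px0 = 264
py0 = 112
px1 = 344
py1 = 216
color = 'orange'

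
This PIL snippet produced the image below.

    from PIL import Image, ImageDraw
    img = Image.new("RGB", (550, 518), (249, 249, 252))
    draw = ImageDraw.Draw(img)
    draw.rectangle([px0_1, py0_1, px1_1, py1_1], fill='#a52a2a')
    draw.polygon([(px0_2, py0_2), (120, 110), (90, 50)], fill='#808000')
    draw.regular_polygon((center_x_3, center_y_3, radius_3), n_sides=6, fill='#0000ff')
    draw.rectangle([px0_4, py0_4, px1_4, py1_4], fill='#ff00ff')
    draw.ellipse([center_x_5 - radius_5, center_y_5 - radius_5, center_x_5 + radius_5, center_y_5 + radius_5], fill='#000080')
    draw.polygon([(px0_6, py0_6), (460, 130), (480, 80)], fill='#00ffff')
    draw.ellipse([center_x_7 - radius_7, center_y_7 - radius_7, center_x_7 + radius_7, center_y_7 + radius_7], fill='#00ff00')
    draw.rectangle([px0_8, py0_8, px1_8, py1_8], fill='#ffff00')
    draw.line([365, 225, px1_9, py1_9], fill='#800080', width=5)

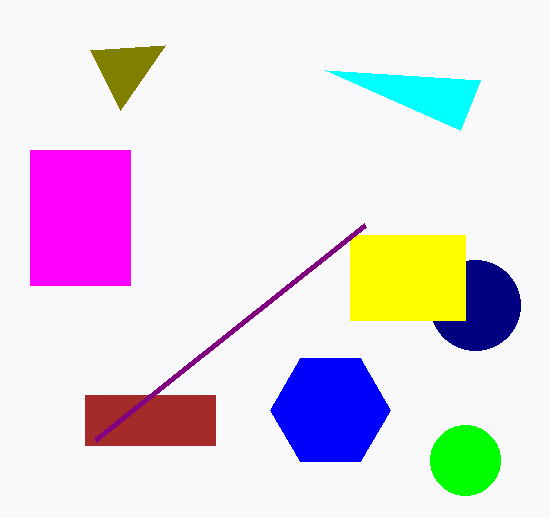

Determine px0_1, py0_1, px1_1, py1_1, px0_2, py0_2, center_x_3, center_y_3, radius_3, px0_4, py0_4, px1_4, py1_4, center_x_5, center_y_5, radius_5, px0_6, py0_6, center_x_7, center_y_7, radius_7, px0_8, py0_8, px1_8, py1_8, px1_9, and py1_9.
px0_1 = 85
py0_1 = 395
px1_1 = 215
py1_1 = 445
px0_2 = 165
py0_2 = 45
center_x_3 = 330
center_y_3 = 410
radius_3 = 60
px0_4 = 30
py0_4 = 150
px1_4 = 130
py1_4 = 285
center_x_5 = 475
center_y_5 = 305
radius_5 = 45
px0_6 = 325
py0_6 = 70
center_x_7 = 465
center_y_7 = 460
radius_7 = 35
px0_8 = 350
py0_8 = 235
px1_8 = 465
py1_8 = 320
px1_9 = 95
py1_9 = 440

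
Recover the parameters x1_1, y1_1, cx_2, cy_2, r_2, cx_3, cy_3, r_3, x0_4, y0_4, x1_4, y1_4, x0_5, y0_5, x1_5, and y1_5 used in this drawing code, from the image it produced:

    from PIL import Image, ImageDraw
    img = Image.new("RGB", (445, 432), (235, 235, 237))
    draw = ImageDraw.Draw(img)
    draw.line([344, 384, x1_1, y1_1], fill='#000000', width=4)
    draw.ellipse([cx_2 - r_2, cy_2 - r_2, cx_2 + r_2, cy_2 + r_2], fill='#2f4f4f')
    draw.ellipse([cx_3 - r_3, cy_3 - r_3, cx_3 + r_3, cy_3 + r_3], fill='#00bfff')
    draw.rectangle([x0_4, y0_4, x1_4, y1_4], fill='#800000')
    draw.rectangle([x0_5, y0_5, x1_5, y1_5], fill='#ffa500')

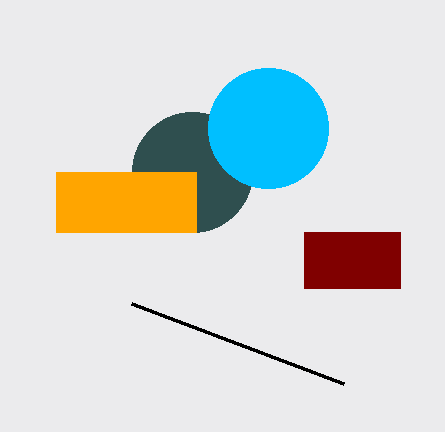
x1_1 = 132; y1_1 = 304; cx_2 = 192; cy_2 = 172; r_2 = 60; cx_3 = 268; cy_3 = 128; r_3 = 60; x0_4 = 304; y0_4 = 232; x1_4 = 400; y1_4 = 288; x0_5 = 56; y0_5 = 172; x1_5 = 196; y1_5 = 232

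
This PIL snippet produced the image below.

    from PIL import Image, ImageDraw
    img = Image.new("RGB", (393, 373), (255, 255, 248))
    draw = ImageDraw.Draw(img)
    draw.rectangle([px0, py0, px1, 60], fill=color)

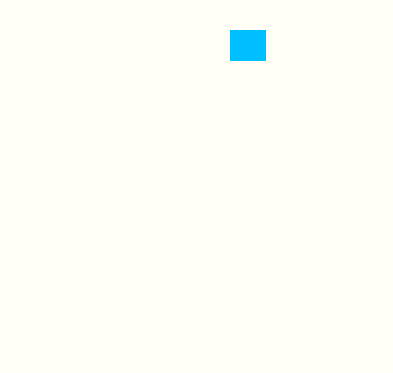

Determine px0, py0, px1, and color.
px0 = 230, py0 = 30, px1 = 265, color = 'deepskyblue'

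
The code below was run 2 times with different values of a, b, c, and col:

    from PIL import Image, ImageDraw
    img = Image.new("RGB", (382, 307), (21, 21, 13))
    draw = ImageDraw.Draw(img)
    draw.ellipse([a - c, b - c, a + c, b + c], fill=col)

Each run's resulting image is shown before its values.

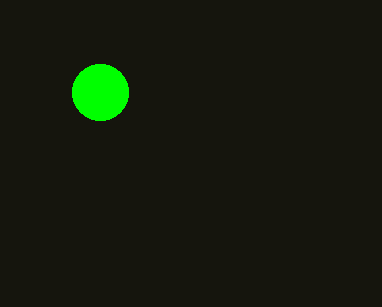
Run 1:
a = 100
b = 92
c = 28
col = 'lime'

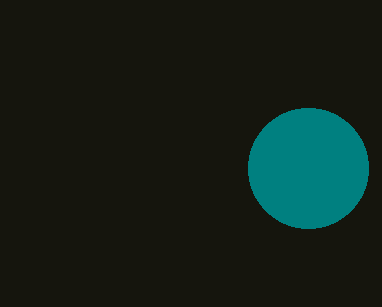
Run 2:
a = 308, b = 168, c = 60, col = 'teal'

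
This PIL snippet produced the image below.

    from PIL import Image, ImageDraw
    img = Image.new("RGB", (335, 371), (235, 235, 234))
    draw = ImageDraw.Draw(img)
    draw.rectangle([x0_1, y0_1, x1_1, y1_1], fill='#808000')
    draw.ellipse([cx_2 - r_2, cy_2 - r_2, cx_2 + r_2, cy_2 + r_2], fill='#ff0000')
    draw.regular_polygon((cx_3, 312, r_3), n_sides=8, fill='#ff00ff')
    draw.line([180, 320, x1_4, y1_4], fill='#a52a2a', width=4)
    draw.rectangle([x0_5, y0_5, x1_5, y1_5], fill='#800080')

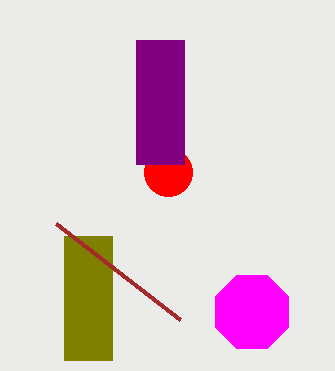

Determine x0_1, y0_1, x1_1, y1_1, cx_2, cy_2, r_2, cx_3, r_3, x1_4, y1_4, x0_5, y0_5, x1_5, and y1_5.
x0_1 = 64; y0_1 = 236; x1_1 = 112; y1_1 = 360; cx_2 = 168; cy_2 = 172; r_2 = 24; cx_3 = 252; r_3 = 40; x1_4 = 56; y1_4 = 224; x0_5 = 136; y0_5 = 40; x1_5 = 184; y1_5 = 164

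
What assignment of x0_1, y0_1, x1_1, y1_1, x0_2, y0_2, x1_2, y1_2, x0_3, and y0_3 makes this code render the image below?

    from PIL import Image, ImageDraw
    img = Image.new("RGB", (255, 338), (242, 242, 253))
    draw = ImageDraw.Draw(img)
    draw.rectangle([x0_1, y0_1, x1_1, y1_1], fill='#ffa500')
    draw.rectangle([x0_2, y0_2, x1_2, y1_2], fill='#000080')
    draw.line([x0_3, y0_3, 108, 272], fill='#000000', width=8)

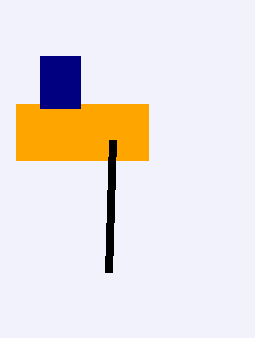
x0_1 = 16; y0_1 = 104; x1_1 = 148; y1_1 = 160; x0_2 = 40; y0_2 = 56; x1_2 = 80; y1_2 = 108; x0_3 = 112; y0_3 = 140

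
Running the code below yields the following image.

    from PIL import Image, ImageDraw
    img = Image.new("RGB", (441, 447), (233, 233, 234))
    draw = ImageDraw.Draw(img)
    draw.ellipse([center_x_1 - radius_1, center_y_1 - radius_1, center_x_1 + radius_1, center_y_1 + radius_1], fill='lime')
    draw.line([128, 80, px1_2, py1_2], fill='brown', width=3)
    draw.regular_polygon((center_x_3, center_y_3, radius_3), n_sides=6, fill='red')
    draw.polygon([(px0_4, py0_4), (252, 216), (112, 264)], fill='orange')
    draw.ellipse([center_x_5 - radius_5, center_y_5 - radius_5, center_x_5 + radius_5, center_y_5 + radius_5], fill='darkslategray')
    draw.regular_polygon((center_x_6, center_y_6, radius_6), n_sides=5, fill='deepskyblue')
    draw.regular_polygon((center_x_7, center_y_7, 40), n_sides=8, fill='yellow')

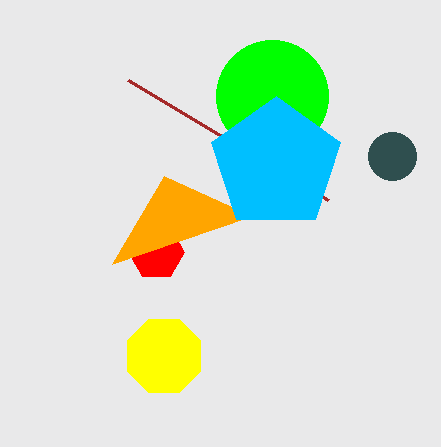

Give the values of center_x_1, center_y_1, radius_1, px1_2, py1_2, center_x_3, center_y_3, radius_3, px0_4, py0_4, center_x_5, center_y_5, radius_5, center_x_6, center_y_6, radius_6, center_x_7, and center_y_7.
center_x_1 = 272; center_y_1 = 96; radius_1 = 56; px1_2 = 328; py1_2 = 200; center_x_3 = 156; center_y_3 = 252; radius_3 = 28; px0_4 = 164; py0_4 = 176; center_x_5 = 392; center_y_5 = 156; radius_5 = 24; center_x_6 = 276; center_y_6 = 164; radius_6 = 68; center_x_7 = 164; center_y_7 = 356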